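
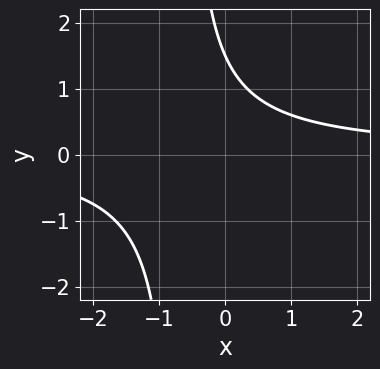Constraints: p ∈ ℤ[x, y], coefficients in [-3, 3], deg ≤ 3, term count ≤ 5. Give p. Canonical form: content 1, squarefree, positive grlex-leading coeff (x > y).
3*x*y + 2*y - 3

1. Degree: the shape is more complex than any degree-1 curve, so deg p = 2.
2. Against the integer gridlines: the curve avoids every integer x-axis point in the box.
3. Putting this together gives p.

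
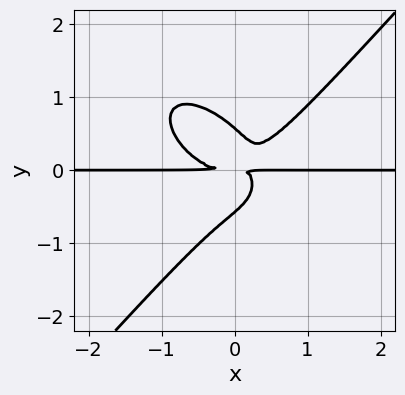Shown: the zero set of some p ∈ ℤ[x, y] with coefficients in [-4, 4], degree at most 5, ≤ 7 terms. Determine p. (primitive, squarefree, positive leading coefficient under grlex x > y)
First, the degree is 4 — a generic line meets the curve in up to 4 points.
Next, from the visible intercepts: the visible x-axis segment lies entirely on the curve.
Finally, solving for integer coefficients yields p as stated.

3*x^3*y + x^2*y^2 - 3*y^4 - 3*x*y^2 + y^2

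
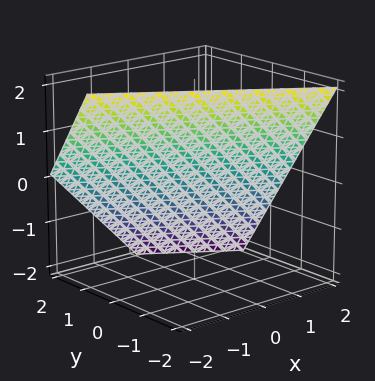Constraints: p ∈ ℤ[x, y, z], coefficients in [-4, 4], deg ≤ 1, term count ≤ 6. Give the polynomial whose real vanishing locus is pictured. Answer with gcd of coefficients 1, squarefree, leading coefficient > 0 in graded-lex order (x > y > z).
deg p = 1.
Observable constraints: it crosses the z-axis at the gridline z = 1; one x-axis crossing is at x = 1.
The integer polynomial consistent with all of this is the stated p.

2*x + 3*y + 2*z - 2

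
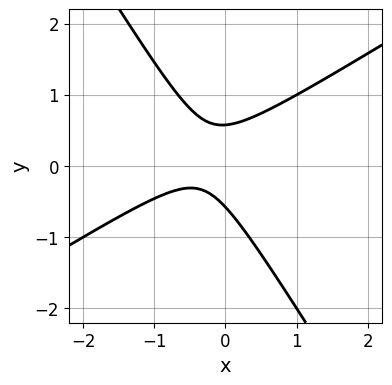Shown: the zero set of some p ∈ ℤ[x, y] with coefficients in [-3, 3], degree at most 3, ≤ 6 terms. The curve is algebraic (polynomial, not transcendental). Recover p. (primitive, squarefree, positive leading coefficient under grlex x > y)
3*x^2 - 3*x*y - 3*y^2 + 2*x + 1

First, the degree is 2 — no degree-1 curve has this shape.
Next, against the integer gridlines: the curve avoids every integer x-axis point in the box.
Finally, assembling these constraints gives the stated polynomial.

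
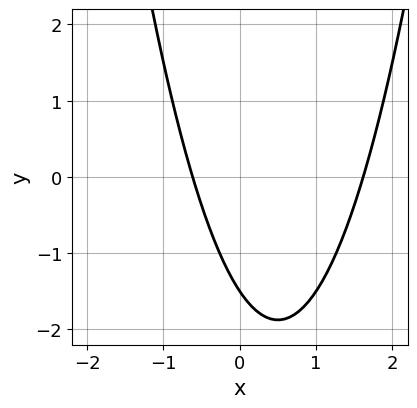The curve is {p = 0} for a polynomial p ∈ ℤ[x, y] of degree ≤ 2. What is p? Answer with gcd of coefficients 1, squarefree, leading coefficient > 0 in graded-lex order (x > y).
3*x^2 - 3*x - 2*y - 3

1. deg p = 2. A generic line meets the curve in up to 2 points.
2. The integer polynomial consistent with all of this is the stated p.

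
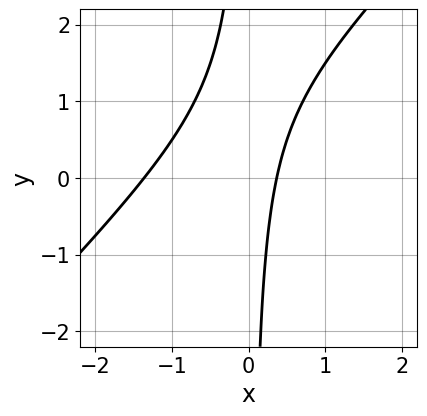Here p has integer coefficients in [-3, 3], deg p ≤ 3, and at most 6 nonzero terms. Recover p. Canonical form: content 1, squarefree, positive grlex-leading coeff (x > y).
Degree: the shape is more complex than any degree-1 curve, so deg p = 2.
Reading off the gridlines: no y-intercept at any integer in the box.
The integer polynomial consistent with all of this is the stated p.

2*x^2 - 2*x*y + 2*x - 1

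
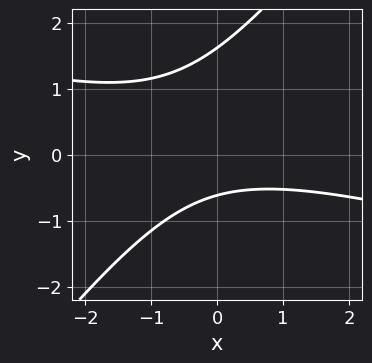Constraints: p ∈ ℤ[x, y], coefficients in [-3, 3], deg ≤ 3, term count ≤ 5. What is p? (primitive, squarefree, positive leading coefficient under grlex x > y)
First, degree: a generic line meets the curve in up to 2 points, so deg p = 2.
Next, from the visible intercepts: no x-intercept at any integer in the box.
Finally, assembling these constraints gives the stated polynomial.

x^2 + 3*x*y - 3*y^2 + 3*y + 3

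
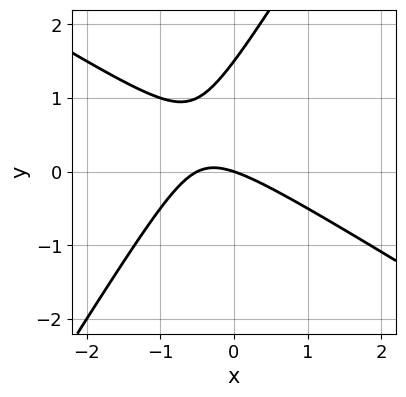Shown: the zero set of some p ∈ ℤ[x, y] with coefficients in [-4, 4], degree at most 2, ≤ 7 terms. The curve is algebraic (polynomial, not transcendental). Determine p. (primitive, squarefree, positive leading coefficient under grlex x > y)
2*x^2 + 2*x*y - 2*y^2 + x + 3*y

(a) Degree: the shape is more complex than any degree-1 curve, so deg p = 2.
(b) Observable constraints: it meets the x-axis at x = 0 (among the integer gridlines); it crosses the y-axis at the gridline y = 0.
(c) Matching integer coefficients to the picture gives p.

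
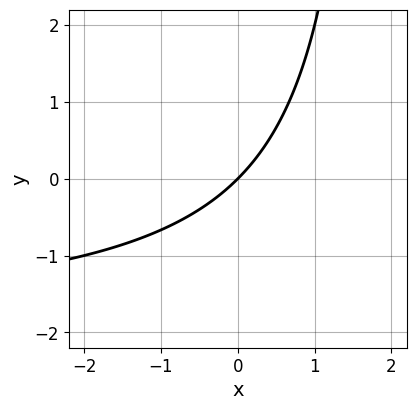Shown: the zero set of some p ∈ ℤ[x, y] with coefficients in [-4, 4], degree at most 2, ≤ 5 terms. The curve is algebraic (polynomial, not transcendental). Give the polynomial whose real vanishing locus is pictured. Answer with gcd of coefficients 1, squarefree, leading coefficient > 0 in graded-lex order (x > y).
1. deg p = 2. A generic line meets the curve in up to 2 points.
2. Observable constraints: one x-axis crossing is at x = 0; it meets the y-axis at y = 0 (among the integer gridlines).
3. These observations pin down the coefficients.

x*y + 2*x - 2*y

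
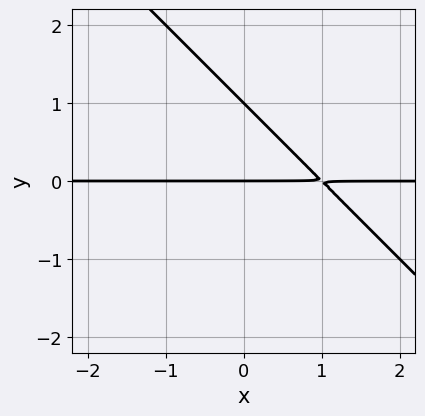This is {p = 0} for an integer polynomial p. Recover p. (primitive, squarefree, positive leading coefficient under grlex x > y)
x*y + y^2 - y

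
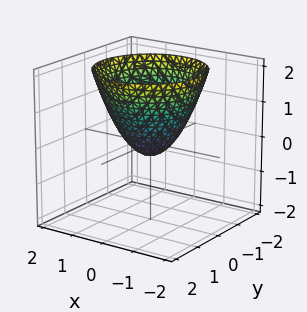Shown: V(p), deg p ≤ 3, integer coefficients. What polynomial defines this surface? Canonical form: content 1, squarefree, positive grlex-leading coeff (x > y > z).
3*x^2 + 3*y^2 - 3*z - 1

1. deg p = 2. A generic line meets the surface in up to 2 points.
2. Symmetry: the surface is invariant under rotation about z: p = q(x² + y², z).
3. From the axis intercepts and sections: a circular section at z = 1 has radius between 1 and 2.
4. These observations pin down the coefficients.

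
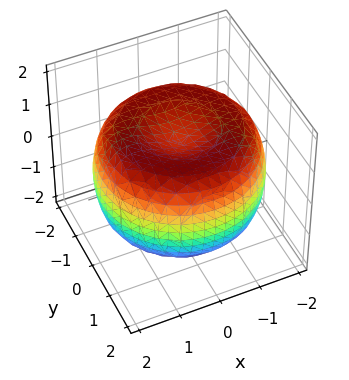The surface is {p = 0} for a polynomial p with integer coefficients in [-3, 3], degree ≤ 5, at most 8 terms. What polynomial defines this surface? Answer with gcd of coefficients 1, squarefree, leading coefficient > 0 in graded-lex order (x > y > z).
x^4 + 2*x^2*y^2 + y^4 - 3*x^2 - 3*y^2 + 3*z^2 - 3

deg p = 4. A generic line meets the surface in up to 4 points.
Symmetry: the surface is invariant under rotation about z: p = q(x² + y², z).
From the visible intercepts: a circular section at z = 0 has radius between 1 and 2; the z-axis gridline crossings are at z ∈ {-1, 1}.
Matching integer coefficients to the picture gives p.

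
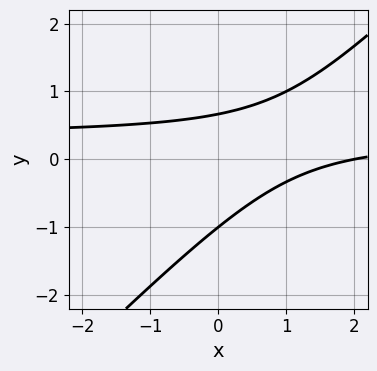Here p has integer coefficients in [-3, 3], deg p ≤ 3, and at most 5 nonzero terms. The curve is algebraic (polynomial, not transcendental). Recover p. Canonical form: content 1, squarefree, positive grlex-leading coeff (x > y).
3*x*y - 3*y^2 - x - y + 2

First, the degree is 2 — no degree-1 curve has this shape.
Then, from the axis intercepts and sections: one x-axis crossing is at x = 2; it crosses the y-axis at the gridline y = -1.
Finally, these observations pin down the coefficients.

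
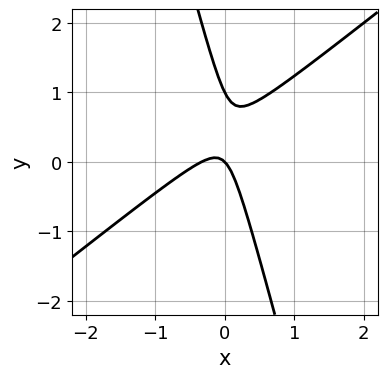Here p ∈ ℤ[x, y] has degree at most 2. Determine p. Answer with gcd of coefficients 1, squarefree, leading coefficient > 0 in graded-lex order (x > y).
3*x^2 - 3*x*y - y^2 + x + y

deg p = 2.
Reading off the gridlines: among the integer gridlines, it crosses the y-axis at y ∈ {0, 1}; it crosses the x-axis at the gridline x = 0.
The integer polynomial consistent with all of this is the stated p.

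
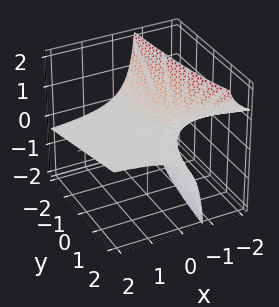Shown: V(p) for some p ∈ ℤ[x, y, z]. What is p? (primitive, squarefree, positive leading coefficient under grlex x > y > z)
x*y - 3*x*z - 3*z

The degree is 2 — no degree-1 surface has this shape.
Checking where it meets the axes: every point of the y-axis in the box is on the surface; it crosses the z-axis at the gridline z = 0.
The integer polynomial consistent with all of this is the stated p. Check: (2, 0, 0) on the x-axis lies on the surface, and p(2, 0, 0) = 0. ✓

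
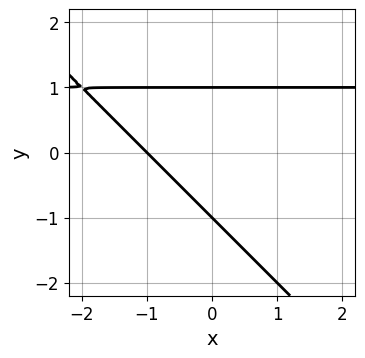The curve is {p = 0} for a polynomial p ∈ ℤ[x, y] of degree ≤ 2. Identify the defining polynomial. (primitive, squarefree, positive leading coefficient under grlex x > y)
First, degree: the shape is more complex than any degree-1 curve, so deg p = 2.
Next, against the integer gridlines: the y-axis gridline crossings are at y ∈ {-1, 1}; it crosses the x-axis at the gridline x = -1.
Finally, together with the visible shape, these determine p as stated.

x*y + y^2 - x - 1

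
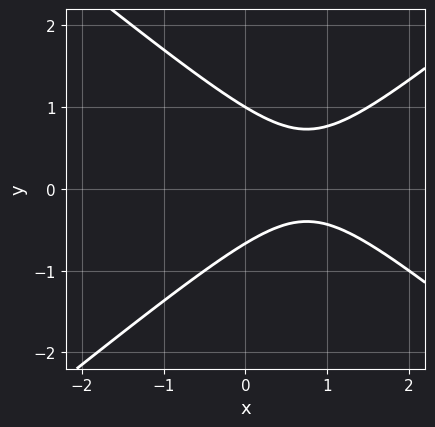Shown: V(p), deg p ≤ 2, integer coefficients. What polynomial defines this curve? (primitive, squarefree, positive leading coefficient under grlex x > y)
2*x^2 - 3*y^2 - 3*x + y + 2

(a) Degree: no degree-1 curve has this shape, so deg p = 2.
(b) Observable constraints: one y-axis crossing is at y = 1; no x-intercept at any integer in the box.
(c) Fitting integer coefficients to these (and the overall shape) gives p.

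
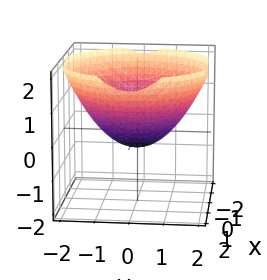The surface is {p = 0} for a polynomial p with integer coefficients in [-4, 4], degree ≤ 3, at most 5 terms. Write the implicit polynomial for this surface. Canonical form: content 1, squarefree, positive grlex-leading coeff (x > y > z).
Degree: a generic line meets the surface in up to 2 points, so deg p = 2.
By symmetry, the z-axis is an axis of rotation, so x and y enter only as x² + y².
Against the integer gridlines: the y-axis gridline crossings are at y ∈ {-1, 1}; a circular section at z = 0 has radius exactly 1.
The integer polynomial consistent with all of this is the stated p. Check: (1, 0, 0) on the x-axis lies on the surface, and p(1, 0, 0) = 0. ✓

x^2 + y^2 - 2*z - 1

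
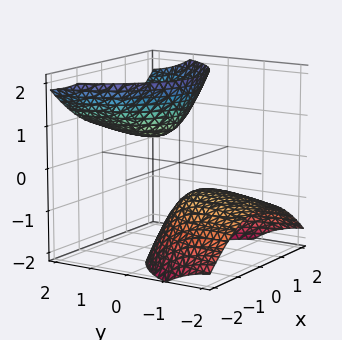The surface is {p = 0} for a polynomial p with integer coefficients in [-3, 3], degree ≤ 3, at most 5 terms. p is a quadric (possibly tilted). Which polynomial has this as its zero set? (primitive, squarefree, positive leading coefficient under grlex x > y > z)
2*x^2 + y^2 - 3*y*z - z^2 + 1

1. There are 2 components.
2. deg p = 2.
3. Checking where it meets the axes: it misses every integer gridline on the y-axis; the z-axis gridline crossings are at z ∈ {-1, 1}.
4. Matching integer coefficients to the picture gives p.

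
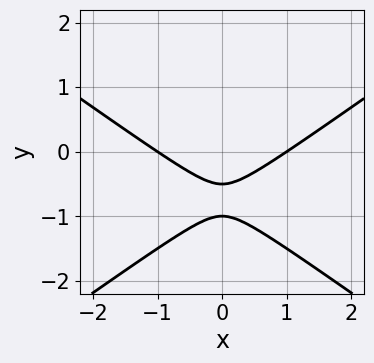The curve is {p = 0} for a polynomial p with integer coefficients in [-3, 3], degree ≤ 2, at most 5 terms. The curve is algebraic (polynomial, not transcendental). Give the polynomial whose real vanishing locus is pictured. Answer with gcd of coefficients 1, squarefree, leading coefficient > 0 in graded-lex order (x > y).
x^2 - 2*y^2 - 3*y - 1

1. deg p = 2. The shape is more complex than any degree-1 curve.
2. Symmetries: it's symmetric under x → −x, forcing even powers of x.
3. Reading off the gridlines: among the integer gridlines, it crosses the x-axis at x ∈ {-1, 1}; it meets the y-axis at y = -1 (among the integer gridlines).
4. Solving for integer coefficients yields p as stated.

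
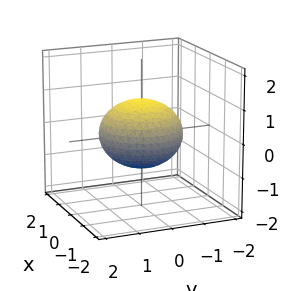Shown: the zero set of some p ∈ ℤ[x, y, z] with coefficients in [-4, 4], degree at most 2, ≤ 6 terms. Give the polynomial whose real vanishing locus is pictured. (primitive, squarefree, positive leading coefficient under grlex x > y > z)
2*x^2 + 2*y^2 + 3*z^2 - 3

1. The degree is 2 — bounded and convex; a quadric.
2. Symmetry: every cross-section ⟂ z is a circle, so x, y appear only via x² + y²; the z ↦ −z reflection is a symmetry, so z appears only in even powers.
3. Reading off the gridlines: among the integer gridlines, it crosses the z-axis at z ∈ {-1, 1}; a circular section at z = 0 has radius between 1 and 2.
4. Together with the visible shape, these determine p as stated.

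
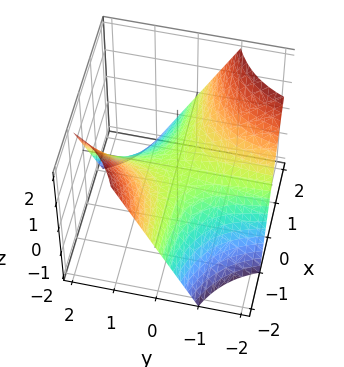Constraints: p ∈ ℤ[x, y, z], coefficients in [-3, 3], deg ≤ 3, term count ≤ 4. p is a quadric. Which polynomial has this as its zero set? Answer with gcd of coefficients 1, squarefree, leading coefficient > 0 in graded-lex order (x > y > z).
x*y + z

First, degree: a saddle surface; a quadric, so deg p = 2.
Then, from the axis intercepts and sections: every point of the y-axis in the box is on the surface; one z-axis crossing is at z = 0; every point of the x-axis in the box is on the surface.
Finally, fitting integer coefficients to these (and the overall shape) gives p.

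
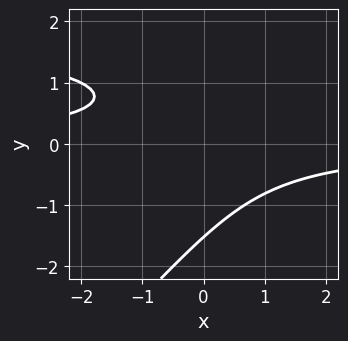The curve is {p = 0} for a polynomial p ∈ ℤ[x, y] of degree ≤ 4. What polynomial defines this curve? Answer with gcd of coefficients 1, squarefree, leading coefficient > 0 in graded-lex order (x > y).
(a) deg p = 3. A generic line meets the curve in up to 3 points.
(b) Observable constraints: it misses every integer gridline on the x-axis.
(c) The integer polynomial consistent with all of this is the stated p.

x*y^2 - y^3 - 2*x*y + y - 2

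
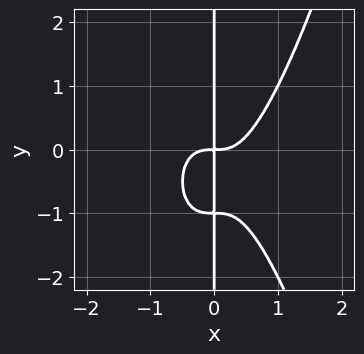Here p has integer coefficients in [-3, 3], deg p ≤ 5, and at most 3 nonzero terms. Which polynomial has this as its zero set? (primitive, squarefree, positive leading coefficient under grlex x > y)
2*x^4 - x*y^2 - x*y

(a) The degree is 4 — a generic line meets the curve in up to 4 points.
(b) Checking where it meets the axes: every point of the y-axis in the box is on the curve.
(c) Assembling these constraints gives the stated polynomial.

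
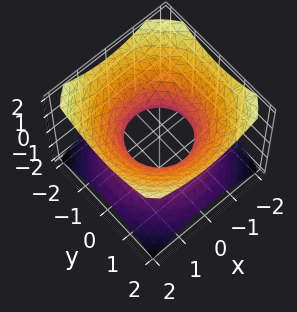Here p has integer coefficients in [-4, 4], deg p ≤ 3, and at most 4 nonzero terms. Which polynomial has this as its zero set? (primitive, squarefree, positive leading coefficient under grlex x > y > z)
2*x^2 + 2*y^2 - 3*z^2 - 2

1. deg p = 2. One connected sheet with a waist; a quadric.
2. Symmetries: mirror symmetry z ↦ −z ⇒ only even powers of z; rotational symmetry about the z-axis ⇒ p depends on x, y only through x² + y².
3. Checking where it meets the axes: a circular section at z = 1 has radius between 1 and 2; the x-axis gridline crossings are at x ∈ {-1, 1}; the surface avoids every integer z-axis point in the box.
4. The integer polynomial consistent with all of this is the stated p. Check: (0, -1, 0) on the y-axis lies on the surface, and p(0, -1, 0) = 0. ✓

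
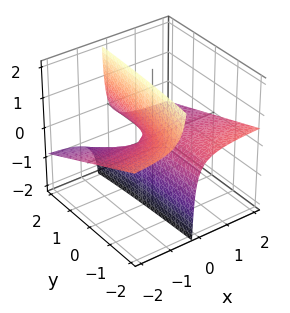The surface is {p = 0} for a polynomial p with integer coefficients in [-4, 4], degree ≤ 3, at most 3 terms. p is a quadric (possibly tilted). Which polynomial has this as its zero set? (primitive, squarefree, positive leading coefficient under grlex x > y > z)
Degree: a generic line meets the surface in up to 2 points, so deg p = 2.
From the visible intercepts: every point of the y-axis in the box is on the surface; it crosses the z-axis at the gridline z = 0; every point of the x-axis in the box is on the surface.
Matching integer coefficients to the picture gives p.

x*y + 3*x*z + z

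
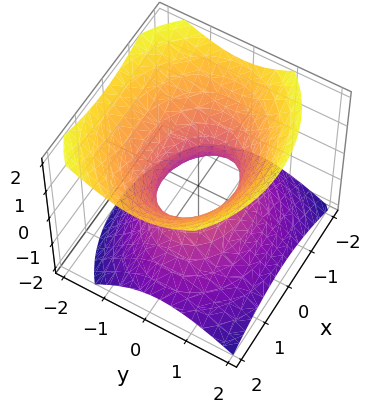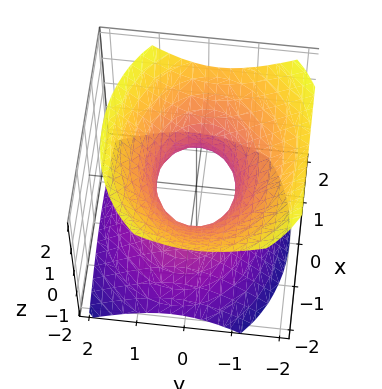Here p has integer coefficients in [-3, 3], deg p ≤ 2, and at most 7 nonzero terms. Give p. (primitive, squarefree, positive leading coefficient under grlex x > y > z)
2*x^2 + 3*y^2 + y*z - 3*z^2 - 2

Degree: the shape is more complex than any degree-1 surface, so deg p = 2.
Checking where it meets the axes: the x-axis gridline crossings are at x ∈ {-1, 1}; the surface avoids every integer z-axis point in the box.
Matching integer coefficients to the picture gives p.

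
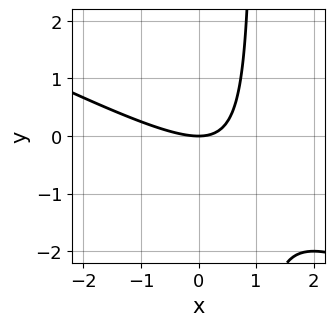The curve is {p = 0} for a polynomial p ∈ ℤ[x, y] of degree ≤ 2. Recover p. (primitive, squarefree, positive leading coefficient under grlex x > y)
x^2 + 2*x*y - 2*y

(a) The degree is 2 — a generic line meets the curve in up to 2 points.
(b) Against the integer gridlines: it crosses the x-axis at the gridline x = 0; one y-axis crossing is at y = 0.
(c) Solving for integer coefficients yields p as stated.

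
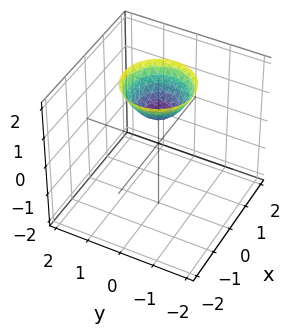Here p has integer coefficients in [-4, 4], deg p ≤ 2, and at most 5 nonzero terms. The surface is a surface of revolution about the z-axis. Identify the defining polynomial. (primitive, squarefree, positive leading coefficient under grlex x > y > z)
x^2 + y^2 - z + 1

First, the degree is 2 — no degree-1 surface has this shape.
Next, symmetry: the z-axis is an axis of rotation, so x and y enter only as x² + y².
Next, from the visible intercepts: it misses every integer gridline on the y-axis; one z-axis crossing is at z = 1; a circular section at z = 2 has radius exactly 1; it misses every integer gridline on the x-axis.
Finally, assembling these constraints gives the stated polynomial.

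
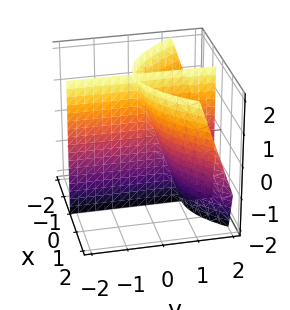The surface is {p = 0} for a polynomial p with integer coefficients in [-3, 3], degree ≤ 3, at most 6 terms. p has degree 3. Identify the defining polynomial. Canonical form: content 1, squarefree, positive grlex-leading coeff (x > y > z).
(a) I count 2 distinct pieces. They look like related sheets of one shape, so recover p as a whole.
(b) deg p = 3. A generic line meets the surface in up to 3 points.
(c) Reading off the gridlines: every point of the z-axis in the box is on the surface; every point of the y-axis in the box is on the surface; one x-axis crossing is at x = 0.
(d) These observations pin down the coefficients.

x^3 - 3*x*y - x*z + x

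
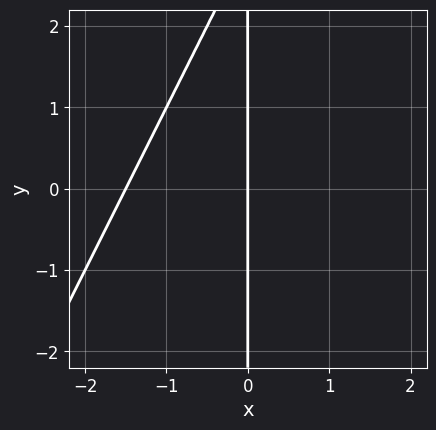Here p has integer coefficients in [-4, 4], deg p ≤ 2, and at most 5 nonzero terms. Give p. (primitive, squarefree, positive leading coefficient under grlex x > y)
2*x^2 - x*y + 3*x

First, the degree is 2 — a generic line meets the curve in up to 2 points.
Then, from the visible intercepts: the visible y-axis segment lies entirely on the curve; it crosses the x-axis at the gridline x = 0.
Finally, matching integer coefficients to the picture gives p.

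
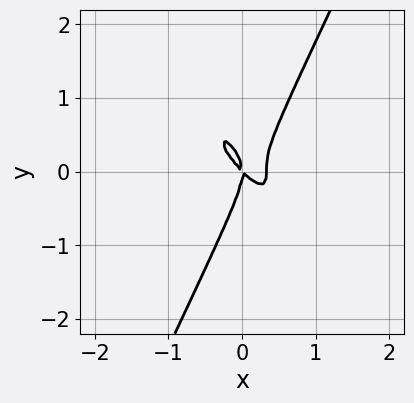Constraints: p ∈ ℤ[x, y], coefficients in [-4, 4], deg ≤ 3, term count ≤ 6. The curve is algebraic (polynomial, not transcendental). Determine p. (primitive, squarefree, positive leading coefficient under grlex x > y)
1. Degree: the shape is more complex than any degree-2 curve, so deg p = 3.
2. Reading off the gridlines: it meets the x-axis at x = 0 (among the integer gridlines); one y-axis crossing is at y = 0.
3. Matching integer coefficients to the picture gives p.

3*x^3 + 3*x^2*y - y^3 - x^2 - x*y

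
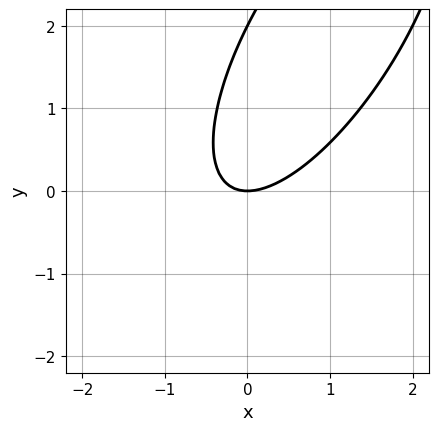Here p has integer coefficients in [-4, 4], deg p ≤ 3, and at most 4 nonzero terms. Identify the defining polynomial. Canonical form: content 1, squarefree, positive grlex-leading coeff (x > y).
The degree is 2 — a generic line meets the curve in up to 2 points.
Checking where it meets the axes: the y-axis gridline crossings are at y ∈ {0, 2}; it crosses the x-axis at the gridline x = 0.
Solving for integer coefficients yields p as stated.

2*x^2 - 2*x*y + y^2 - 2*y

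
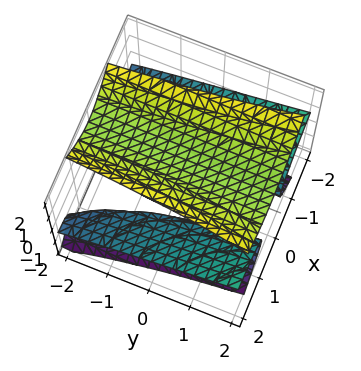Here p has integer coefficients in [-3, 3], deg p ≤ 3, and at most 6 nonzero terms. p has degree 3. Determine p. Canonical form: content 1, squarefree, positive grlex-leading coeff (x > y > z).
x^2*y - 3*x^2*z + 2*z^3 - 2*z - 2

(a) There are 3 components. Treating them together as one polynomial.
(b) deg p = 3. A generic line meets the surface in up to 3 points.
(c) Against the integer gridlines: the surface avoids every integer y-axis point in the box; it misses every integer gridline on the x-axis.
(d) Together with the visible shape, these determine p as stated.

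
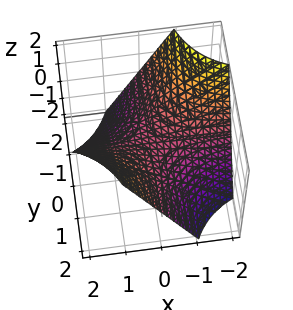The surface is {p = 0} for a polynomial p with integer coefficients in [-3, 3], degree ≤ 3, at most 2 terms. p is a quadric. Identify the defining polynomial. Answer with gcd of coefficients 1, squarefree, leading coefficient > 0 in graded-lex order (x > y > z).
Degree: a hyperbolic paraboloid; a quadric, so deg p = 2.
Reading off the gridlines: the visible y-axis segment lies entirely on the surface; every point of the x-axis in the box is on the surface.
Matching integer coefficients to the picture gives p.

x*y - z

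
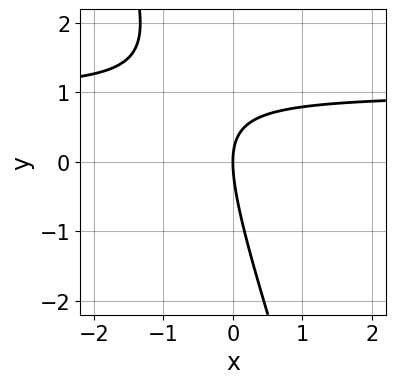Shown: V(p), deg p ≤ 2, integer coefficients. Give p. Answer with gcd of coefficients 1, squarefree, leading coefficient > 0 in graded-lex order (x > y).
1. deg p = 2. A generic line meets the curve in up to 2 points.
2. Against the integer gridlines: it crosses the x-axis at the gridline x = 0; it crosses the y-axis at the gridline y = 0.
3. Solving for integer coefficients yields p as stated.

3*x*y + y^2 - 3*x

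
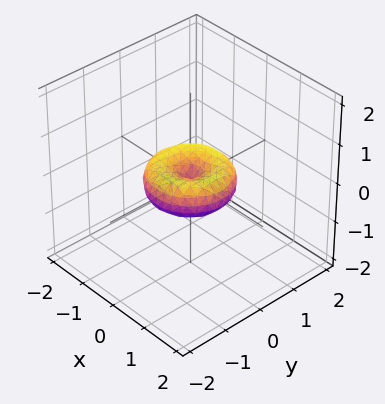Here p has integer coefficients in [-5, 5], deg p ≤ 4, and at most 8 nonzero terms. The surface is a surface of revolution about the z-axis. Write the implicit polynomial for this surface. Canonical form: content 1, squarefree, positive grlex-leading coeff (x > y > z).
1. The degree is 4 — the shape is more complex than any degree-3 surface.
2. Symmetries: the surface is invariant under rotation about z: p = q(x² + y², z).
3. Checking where it meets the axes: a circular section at z = 0 has radius exactly 1; the x-axis gridline crossings are at x ∈ {-1, 0, 1}; the y-axis gridline crossings are at y ∈ {-1, 0, 1}.
4. These observations pin down the coefficients.

2*x^4 + 4*x^2*y^2 + 2*y^4 - 2*x^2 - 2*y^2 + 3*z^2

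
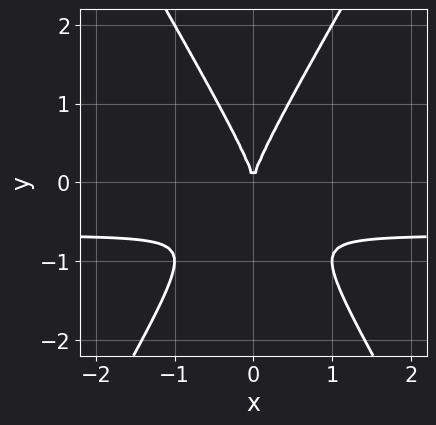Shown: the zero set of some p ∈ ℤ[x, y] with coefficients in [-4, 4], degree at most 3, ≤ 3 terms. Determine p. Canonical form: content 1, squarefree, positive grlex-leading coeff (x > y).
(a) The degree is 3 — the shape is more complex than any degree-2 curve.
(b) Symmetries: mirror symmetry x ↦ −x ⇒ only even powers of x.
(c) Against the integer gridlines: it crosses the x-axis at the gridline x = 0; it meets the y-axis at y = 0 (among the integer gridlines).
(d) These observations pin down the coefficients.

3*x^2*y - y^3 + 2*x^2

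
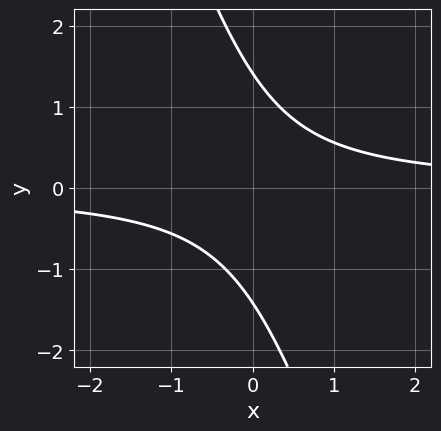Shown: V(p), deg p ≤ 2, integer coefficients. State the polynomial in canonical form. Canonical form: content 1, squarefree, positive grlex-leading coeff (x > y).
(a) The degree is 2 — the shape is more complex than any degree-1 curve.
(b) Checking where it meets the axes: no x-intercept at any integer in the box.
(c) Fitting integer coefficients to these (and the overall shape) gives p.

3*x*y + y^2 - 2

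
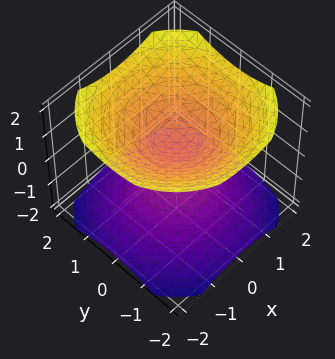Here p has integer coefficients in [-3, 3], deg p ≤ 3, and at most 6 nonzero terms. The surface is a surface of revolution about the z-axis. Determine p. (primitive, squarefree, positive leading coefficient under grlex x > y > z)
First, the picture has 2 separate pieces. Treating them together as one polynomial.
Next, deg p = 2. A generic line meets the surface in up to 2 points.
Next, symmetry: the z-axis is an axis of rotation, so x and y enter only as x² + y².
Next, observable constraints: it misses every integer gridline on the y-axis; a circular section at z = 1 has radius exactly 1; the surface avoids every integer x-axis point in the box.
Finally, the integer polynomial consistent with all of this is the stated p.

2*x^2 + 2*y^2 - 3*z^2 + 1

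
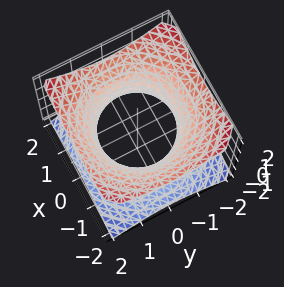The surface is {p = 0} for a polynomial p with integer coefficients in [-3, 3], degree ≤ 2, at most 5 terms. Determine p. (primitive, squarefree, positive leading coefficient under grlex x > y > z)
2*x^2 + 2*y^2 - 3*z^2 - 3

deg p = 2. No degree-1 surface has this shape.
By symmetry, the surface is invariant under rotation about z: p = q(x² + y², z).
From the visible intercepts: it misses every integer gridline on the z-axis; a circular section at z = 1 has radius between 1 and 2.
Matching integer coefficients to the picture gives p.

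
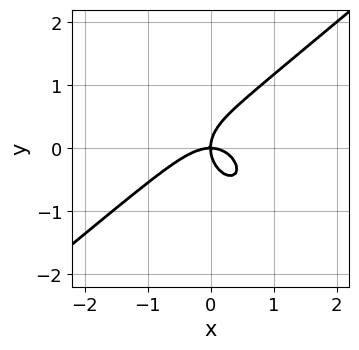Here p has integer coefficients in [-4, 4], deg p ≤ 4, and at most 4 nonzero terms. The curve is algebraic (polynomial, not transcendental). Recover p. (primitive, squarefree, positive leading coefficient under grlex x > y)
(a) deg p = 3.
(b) Observable constraints: it crosses the y-axis at the gridline y = 0; it meets the x-axis at x = 0 (among the integer gridlines).
(c) Matching integer coefficients to the picture gives p.

2*x^3 - x^2*y - 2*y^3 + 2*x*y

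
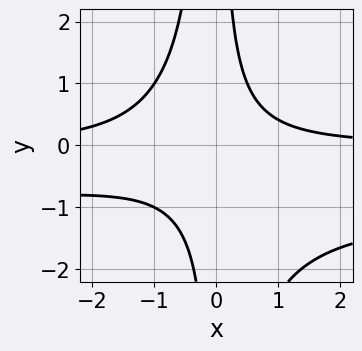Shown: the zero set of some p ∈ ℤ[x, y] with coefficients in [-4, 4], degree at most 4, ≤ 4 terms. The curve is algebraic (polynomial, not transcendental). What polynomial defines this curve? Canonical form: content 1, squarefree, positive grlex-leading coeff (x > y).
x^2*y^2 + x^2*y + x*y - 1

(a) Degree: a generic line meets the curve in up to 4 points, so deg p = 4.
(b) From the visible intercepts: the curve avoids every integer y-axis point in the box; the curve avoids every integer x-axis point in the box.
(c) These observations pin down the coefficients.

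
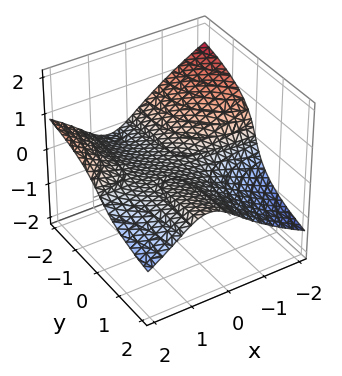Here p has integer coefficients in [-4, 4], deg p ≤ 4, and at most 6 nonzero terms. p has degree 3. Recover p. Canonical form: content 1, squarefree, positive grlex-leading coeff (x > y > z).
x^2*y - y*z^2 + 2*z^3 - x*y + 3*z

1. deg p = 3. The shape is more complex than any degree-2 surface.
2. From the visible intercepts: it crosses the z-axis at the gridline z = 0; the visible x-axis segment lies entirely on the surface; the visible y-axis segment lies entirely on the surface.
3. Putting this together gives p.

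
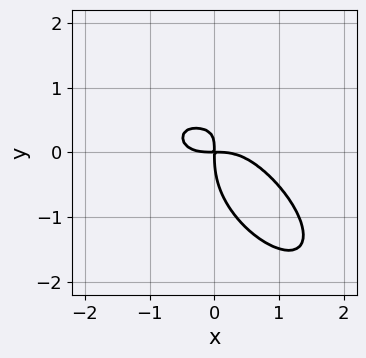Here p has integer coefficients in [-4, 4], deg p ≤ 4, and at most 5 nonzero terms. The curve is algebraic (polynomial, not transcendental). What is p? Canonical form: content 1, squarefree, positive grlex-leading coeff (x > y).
Degree: the shape is more complex than any degree-3 curve, so deg p = 4.
Putting this together gives p.

x^4 + y^4 - 2*x*y^2 + x*y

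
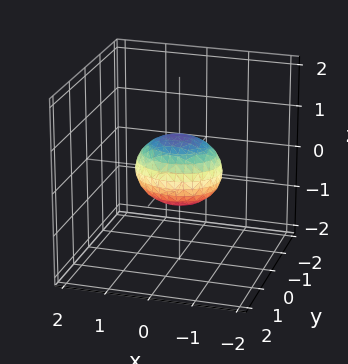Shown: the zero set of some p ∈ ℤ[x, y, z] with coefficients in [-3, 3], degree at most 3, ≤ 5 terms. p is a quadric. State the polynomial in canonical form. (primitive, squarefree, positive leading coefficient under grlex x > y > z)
2*x^2 + 3*y^2 + 3*z^2 - 2

1. The degree is 2 — a closed, bounded, convex surface; a quadric.
2. Symmetries: mirror symmetry y ↦ −y ⇒ only even powers of y; the x ↦ −x reflection is a symmetry, so x appears only in even powers; it's symmetric under z → −z, forcing even powers of z.
3. From the visible intercepts: among the integer gridlines, it crosses the x-axis at x ∈ {-1, 1}.
4. Together with the visible shape, these determine p as stated.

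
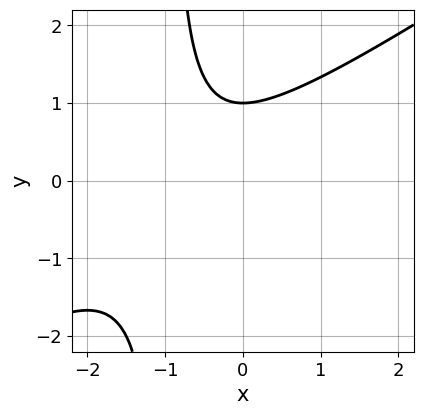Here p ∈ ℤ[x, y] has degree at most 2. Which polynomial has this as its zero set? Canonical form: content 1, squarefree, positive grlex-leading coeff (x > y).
The degree is 2 — no degree-1 curve has this shape.
From the axis intercepts and sections: one y-axis crossing is at y = 1; no x-intercept at any integer in the box.
Matching integer coefficients to the picture gives p.

2*x^2 - 3*x*y + 3*x - 3*y + 3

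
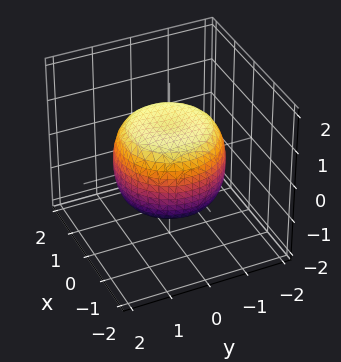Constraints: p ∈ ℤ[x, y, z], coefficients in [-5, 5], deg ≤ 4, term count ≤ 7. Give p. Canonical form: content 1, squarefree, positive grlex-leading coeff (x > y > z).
(a) Degree: a generic line meets the surface in up to 4 points, so deg p = 4.
(b) Symmetry: the surface is invariant under rotation about z: p = q(x² + y², z).
(c) Against the integer gridlines: a circular section at z = 1 has radius exactly 1; the z-axis gridline crossings are at z ∈ {-1, 1}.
(d) Fitting integer coefficients to these (and the overall shape) gives p.

2*x^4 + 4*x^2*y^2 + 2*y^4 - 2*x^2 - 2*y^2 + 3*z^2 - 3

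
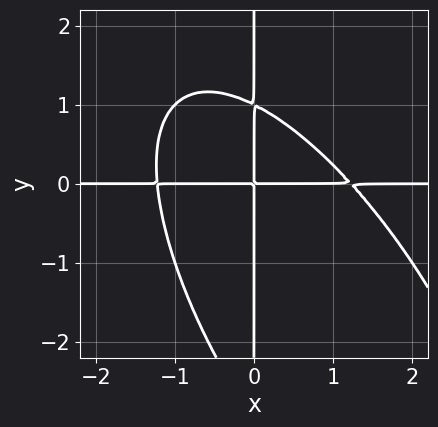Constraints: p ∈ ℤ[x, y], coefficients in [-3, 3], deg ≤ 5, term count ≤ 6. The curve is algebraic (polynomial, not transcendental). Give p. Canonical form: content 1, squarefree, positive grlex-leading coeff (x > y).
First, degree: a generic line meets the curve in up to 4 points, so deg p = 4.
Next, observable constraints: the visible x-axis segment lies entirely on the curve; every point of the y-axis in the box is on the curve.
Finally, assembling these constraints gives the stated polynomial.

2*x^3*y + 2*x^2*y^2 + x*y^3 + 2*x*y^2 - 3*x*y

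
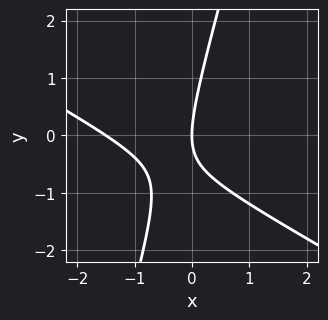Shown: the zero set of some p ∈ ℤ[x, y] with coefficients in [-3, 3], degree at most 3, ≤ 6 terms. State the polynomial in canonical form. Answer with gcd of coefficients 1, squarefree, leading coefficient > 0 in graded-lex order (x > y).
2*x^2 + 3*x*y - y^2 + 3*x

(a) Degree: no degree-1 curve has this shape, so deg p = 2.
(b) Reading off the gridlines: it meets the x-axis at x = 0 (among the integer gridlines); it meets the y-axis at y = 0 (among the integer gridlines).
(c) Putting this together gives p.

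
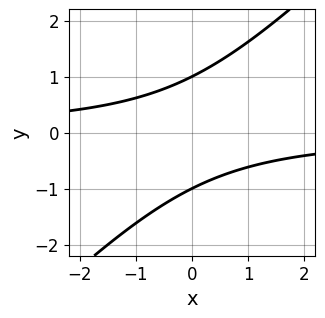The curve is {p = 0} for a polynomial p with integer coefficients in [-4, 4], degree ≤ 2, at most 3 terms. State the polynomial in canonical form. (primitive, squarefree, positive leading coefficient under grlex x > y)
x*y - y^2 + 1

First, deg p = 2. No degree-1 curve has this shape.
Next, against the integer gridlines: it misses every integer gridline on the x-axis; the y-axis gridline crossings are at y ∈ {-1, 1}.
Finally, the integer polynomial consistent with all of this is the stated p.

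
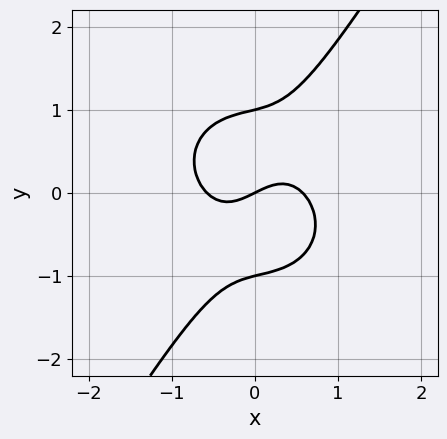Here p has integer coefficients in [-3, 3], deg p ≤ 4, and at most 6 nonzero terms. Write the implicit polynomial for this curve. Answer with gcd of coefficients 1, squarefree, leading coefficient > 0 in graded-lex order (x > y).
3*x^3 + 2*x*y^2 - 2*y^3 - x + 2*y

deg p = 3.
Against the integer gridlines: one x-axis crossing is at x = 0; the y-axis gridline crossings are at y ∈ {-1, 0, 1}.
Matching integer coefficients to the picture gives p.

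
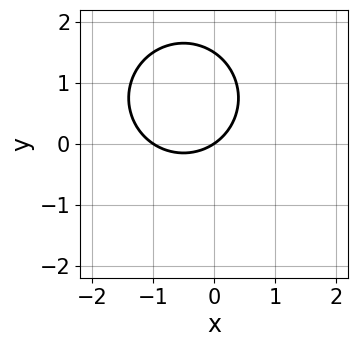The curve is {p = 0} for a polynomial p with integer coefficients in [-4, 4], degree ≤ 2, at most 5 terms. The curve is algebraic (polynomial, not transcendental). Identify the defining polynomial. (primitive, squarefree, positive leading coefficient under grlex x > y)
2*x^2 + 2*y^2 + 2*x - 3*y

1. Degree: a generic line meets the curve in up to 2 points, so deg p = 2.
2. Reading off the gridlines: the x-axis gridline crossings are at x ∈ {-1, 0}; it meets the y-axis at y = 0 (among the integer gridlines).
3. These observations pin down the coefficients.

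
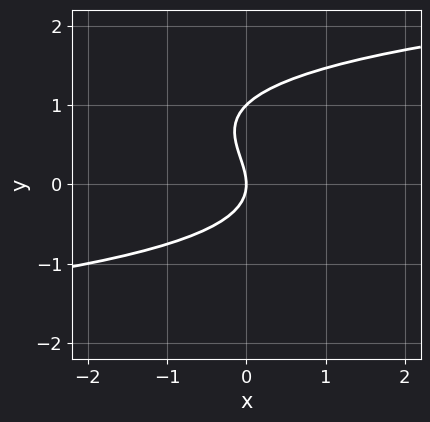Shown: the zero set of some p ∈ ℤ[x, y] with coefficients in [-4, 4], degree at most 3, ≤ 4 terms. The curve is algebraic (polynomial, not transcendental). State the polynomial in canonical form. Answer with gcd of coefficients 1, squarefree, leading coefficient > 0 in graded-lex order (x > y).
1. deg p = 3. No degree-2 curve has this shape.
2. From the axis intercepts and sections: it crosses the x-axis at the gridline x = 0; the y-axis gridline crossings are at y ∈ {0, 1}.
3. Assembling these constraints gives the stated polynomial.

y^3 - y^2 - x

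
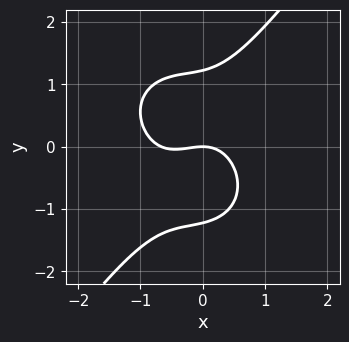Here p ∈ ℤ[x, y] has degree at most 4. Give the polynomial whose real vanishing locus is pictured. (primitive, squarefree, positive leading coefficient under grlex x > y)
(a) Degree: the shape is more complex than any degree-2 curve, so deg p = 3.
(b) From the visible intercepts: it meets the x-axis at x = 0 (among the integer gridlines); one y-axis crossing is at y = 0.
(c) Fitting integer coefficients to these (and the overall shape) gives p.

3*x^3 + x*y^2 - 2*y^3 + 2*x^2 + 3*y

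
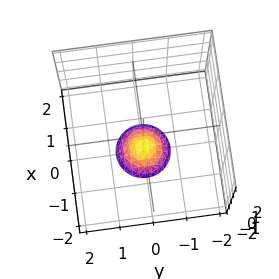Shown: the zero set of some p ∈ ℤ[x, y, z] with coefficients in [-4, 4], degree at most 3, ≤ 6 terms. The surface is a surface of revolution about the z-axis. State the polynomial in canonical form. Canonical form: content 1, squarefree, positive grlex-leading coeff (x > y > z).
2*x^2 + 2*y^2 + 2*z + 3

(a) Degree: a generic line meets the surface in up to 2 points, so deg p = 2.
(b) Symmetry: every cross-section ⟂ z is a circle, so x, y appear only via x² + y².
(c) Against the integer gridlines: no y-intercept at any integer in the box; a circular section at z = -2 has radius between 0 and 1.
(d) Together with the visible shape, these determine p as stated.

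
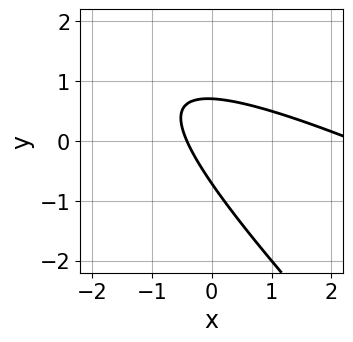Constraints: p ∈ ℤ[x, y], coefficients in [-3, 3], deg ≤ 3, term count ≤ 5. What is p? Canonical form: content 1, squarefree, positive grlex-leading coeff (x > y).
x^2 + 3*x*y + 2*y^2 - 2*x - 1

The degree is 2 — no degree-1 curve has this shape.
Matching integer coefficients to the picture gives p.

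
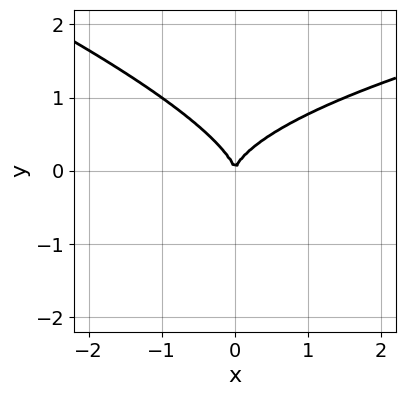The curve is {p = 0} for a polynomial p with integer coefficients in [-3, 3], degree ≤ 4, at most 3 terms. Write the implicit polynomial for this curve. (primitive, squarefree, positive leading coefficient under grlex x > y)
1. Degree: a generic line meets the curve in up to 3 points, so deg p = 3.
2. From the axis intercepts and sections: it meets the x-axis at x = 0 (among the integer gridlines); it meets the y-axis at y = 0 (among the integer gridlines).
3. Solving for integer coefficients yields p as stated.

x*y^2 + 3*y^3 - 2*x^2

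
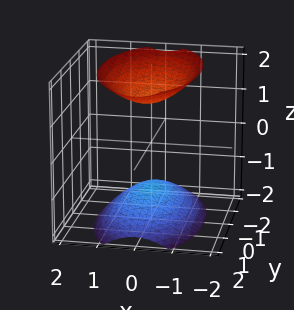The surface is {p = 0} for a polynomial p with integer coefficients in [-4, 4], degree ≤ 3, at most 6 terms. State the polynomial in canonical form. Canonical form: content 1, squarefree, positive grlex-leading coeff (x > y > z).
3*x^2 + y^2 - 2*z^2 + 3

(a) The picture has 2 separate pieces. Treating them together as one polynomial.
(b) Degree: two sheets facing apart; a quadric, so deg p = 2.
(c) Symmetries: it's symmetric under y → −y, forcing even powers of y; it's symmetric under z → −z, forcing even powers of z; the x ↦ −x reflection is a symmetry, so x appears only in even powers.
(d) Reading off the gridlines: the surface avoids every integer y-axis point in the box; the surface avoids every integer x-axis point in the box.
(e) These observations pin down the coefficients.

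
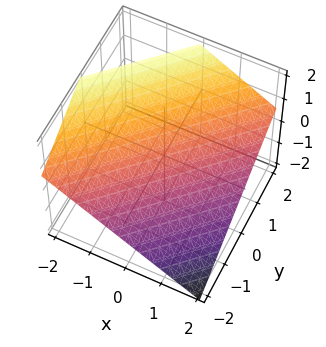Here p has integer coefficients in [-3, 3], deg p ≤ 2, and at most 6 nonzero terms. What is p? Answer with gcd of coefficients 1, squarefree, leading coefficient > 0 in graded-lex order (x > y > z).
2*x - 2*y + 3*z - 2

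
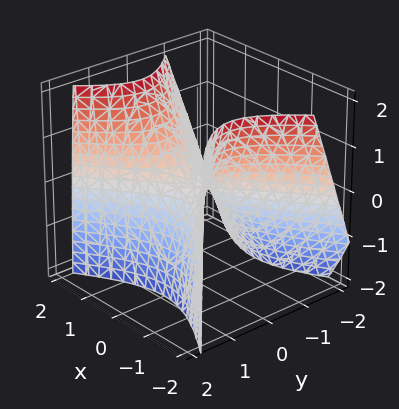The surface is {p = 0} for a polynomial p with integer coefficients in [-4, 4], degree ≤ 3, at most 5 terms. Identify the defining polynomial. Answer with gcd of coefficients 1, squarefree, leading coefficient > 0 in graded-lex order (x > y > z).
2*x^2 - 3*y^2 + y*z - 2*z

First, deg p = 2. The shape is more complex than any degree-1 surface.
Then, observable constraints: one z-axis crossing is at z = 0; it meets the y-axis at y = 0 (among the integer gridlines); it meets the x-axis at x = 0 (among the integer gridlines).
Finally, solving for integer coefficients yields p as stated.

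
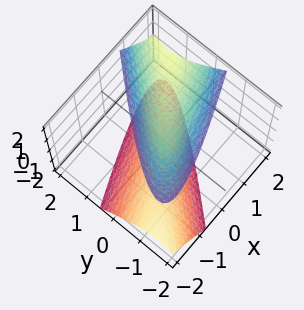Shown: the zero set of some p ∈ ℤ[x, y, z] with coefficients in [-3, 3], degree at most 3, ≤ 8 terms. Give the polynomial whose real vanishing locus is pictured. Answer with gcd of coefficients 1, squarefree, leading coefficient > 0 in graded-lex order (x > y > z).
x^2 - 3*x*y - x*z + 2*y^2 - z^2 + 1

(a) I count 2 distinct pieces.
(b) The degree is 2 — no degree-1 surface has this shape.
(c) Observable constraints: it misses every integer gridline on the y-axis; the z-axis gridline crossings are at z ∈ {-1, 1}.
(d) Together with the visible shape, these determine p as stated.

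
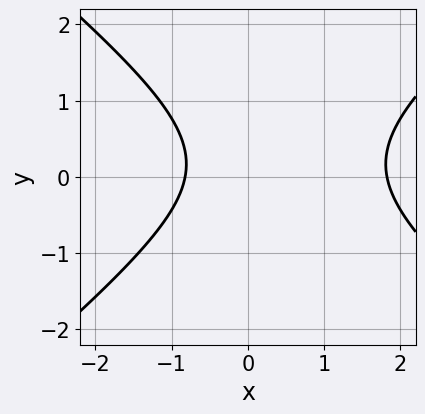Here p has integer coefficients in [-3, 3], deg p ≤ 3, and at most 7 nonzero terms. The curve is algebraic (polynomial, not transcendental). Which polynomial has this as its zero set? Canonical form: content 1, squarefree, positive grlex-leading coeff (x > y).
The degree is 2 — the shape is more complex than any degree-1 curve.
Reading off the gridlines: it misses every integer gridline on the y-axis.
Together with the visible shape, these determine p as stated.

2*x^2 - 3*y^2 - 2*x + y - 3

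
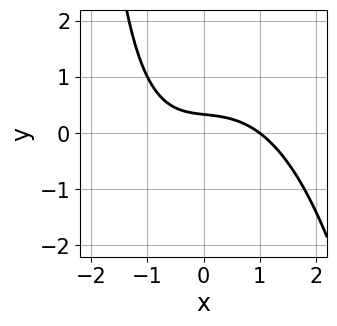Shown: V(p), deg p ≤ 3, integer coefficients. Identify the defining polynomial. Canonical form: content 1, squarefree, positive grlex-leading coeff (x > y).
1. The degree is 3 — no degree-2 curve has this shape.
2. From the visible intercepts: it crosses the x-axis at the gridline x = 1.
3. Matching integer coefficients to the picture gives p.

x^3 + x*y + 3*y - 1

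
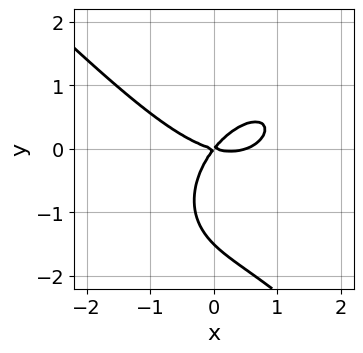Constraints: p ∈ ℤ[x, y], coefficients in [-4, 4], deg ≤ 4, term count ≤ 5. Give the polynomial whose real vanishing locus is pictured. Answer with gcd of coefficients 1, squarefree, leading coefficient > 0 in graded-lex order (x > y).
1. The degree is 3 — no degree-2 curve has this shape.
2. From the visible intercepts: it meets the y-axis at y = 0 (among the integer gridlines); it crosses the x-axis at the gridline x = 0.
3. Solving for integer coefficients yields p as stated.

2*x^3 + 2*y^3 - x^2 - 3*x*y + 3*y^2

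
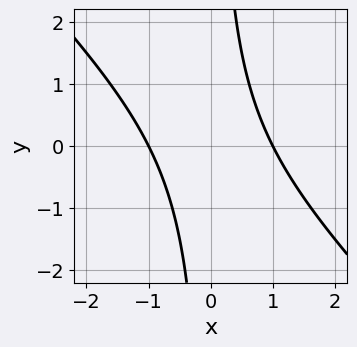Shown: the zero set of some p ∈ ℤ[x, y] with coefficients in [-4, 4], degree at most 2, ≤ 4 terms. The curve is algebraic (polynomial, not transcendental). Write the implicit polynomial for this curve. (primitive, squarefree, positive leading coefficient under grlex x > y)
(a) The degree is 2 — no degree-1 curve has this shape.
(b) Reading off the gridlines: the x-axis gridline crossings are at x ∈ {-1, 1}; it misses every integer gridline on the y-axis.
(c) Matching integer coefficients to the picture gives p.

x^2 + x*y - 1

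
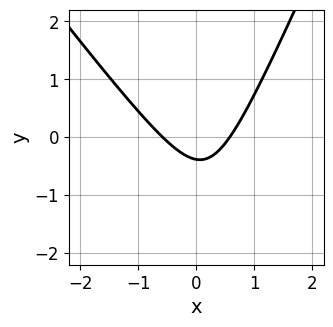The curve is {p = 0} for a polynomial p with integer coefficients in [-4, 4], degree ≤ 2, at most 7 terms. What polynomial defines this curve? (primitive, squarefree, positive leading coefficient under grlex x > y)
Degree: a generic line meets the curve in up to 2 points, so deg p = 2.
Matching integer coefficients to the picture gives p.

3*x^2 + x*y - y^2 - 3*y - 1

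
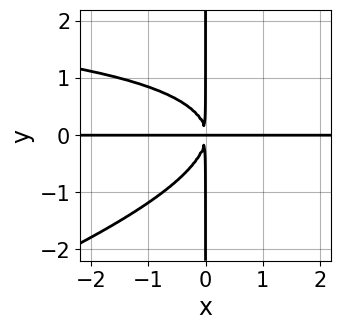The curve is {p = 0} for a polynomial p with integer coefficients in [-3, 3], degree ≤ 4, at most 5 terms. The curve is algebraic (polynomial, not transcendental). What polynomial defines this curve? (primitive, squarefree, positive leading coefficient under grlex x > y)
First, the degree is 4 — a generic line meets the curve in up to 4 points.
Then, against the integer gridlines: the visible y-axis segment lies entirely on the curve; every point of the x-axis in the box is on the curve.
Finally, putting this together gives p.

x^2*y^2 - 3*x*y^3 - 3*x^2*y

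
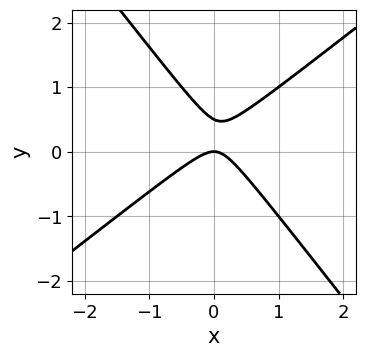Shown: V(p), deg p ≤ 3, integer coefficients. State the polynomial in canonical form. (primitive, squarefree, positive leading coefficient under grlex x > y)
Degree: a generic line meets the curve in up to 2 points, so deg p = 2.
Observable constraints: one x-axis crossing is at x = 0; it meets the y-axis at y = 0 (among the integer gridlines).
Assembling these constraints gives the stated polynomial.

2*x^2 - x*y - 2*y^2 + y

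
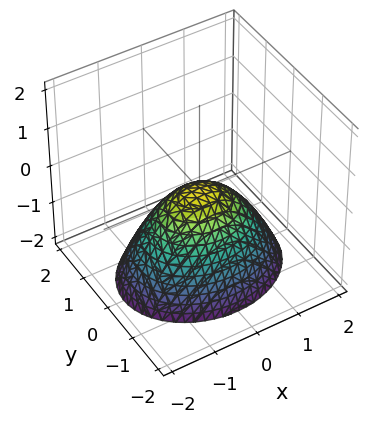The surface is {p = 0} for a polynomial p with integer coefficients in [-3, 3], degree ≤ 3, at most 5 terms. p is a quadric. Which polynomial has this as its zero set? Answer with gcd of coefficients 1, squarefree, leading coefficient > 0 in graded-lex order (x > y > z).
2*x^2 + 3*y^2 + 3*z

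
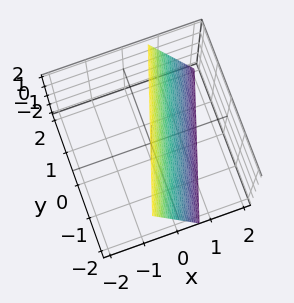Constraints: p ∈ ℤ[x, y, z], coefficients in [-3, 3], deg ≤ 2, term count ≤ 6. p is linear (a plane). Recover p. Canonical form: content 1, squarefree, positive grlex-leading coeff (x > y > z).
3*x - y + z - 2

1. Degree: every cross-section is a straight line — this is a plane, so deg p = 1.
2. Checking where it meets the axes: one y-axis crossing is at y = -2; one z-axis crossing is at z = 2.
3. Matching integer coefficients to the picture gives p.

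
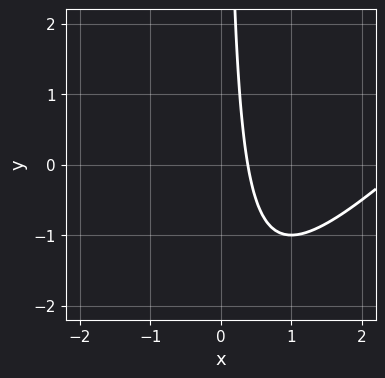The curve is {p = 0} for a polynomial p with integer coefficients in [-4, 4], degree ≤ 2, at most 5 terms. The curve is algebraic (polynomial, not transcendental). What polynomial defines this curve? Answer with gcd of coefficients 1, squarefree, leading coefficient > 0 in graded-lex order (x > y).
First, the degree is 2 — a generic line meets the curve in up to 2 points.
Next, from the visible intercepts: the curve avoids every integer y-axis point in the box.
Finally, together with the visible shape, these determine p as stated.

x^2 - x*y - 3*x + 1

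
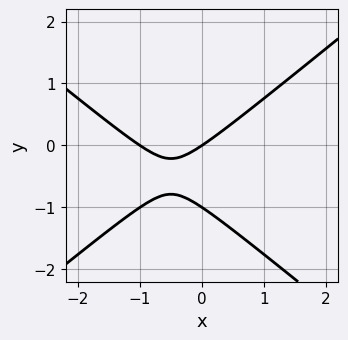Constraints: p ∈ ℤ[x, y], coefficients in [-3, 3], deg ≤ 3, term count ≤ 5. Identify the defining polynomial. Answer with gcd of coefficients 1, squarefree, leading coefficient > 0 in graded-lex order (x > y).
(a) deg p = 2. The shape is more complex than any degree-1 curve.
(b) From the visible intercepts: among the integer gridlines, it crosses the y-axis at y ∈ {-1, 0}; the x-axis gridline crossings are at x ∈ {-1, 0}.
(c) Fitting integer coefficients to these (and the overall shape) gives p.

2*x^2 - 3*y^2 + 2*x - 3*y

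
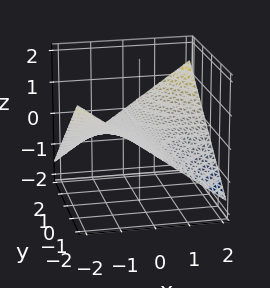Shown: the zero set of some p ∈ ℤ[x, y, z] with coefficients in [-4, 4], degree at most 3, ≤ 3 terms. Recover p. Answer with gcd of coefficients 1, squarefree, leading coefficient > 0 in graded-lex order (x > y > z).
1. Degree: a hyperbolic paraboloid; a quadric, so deg p = 2.
2. From the axis intercepts and sections: it meets the z-axis at z = 0 (among the integer gridlines); every point of the y-axis in the box is on the surface; every point of the x-axis in the box is on the surface.
3. Matching integer coefficients to the picture gives p.

x*y - 3*z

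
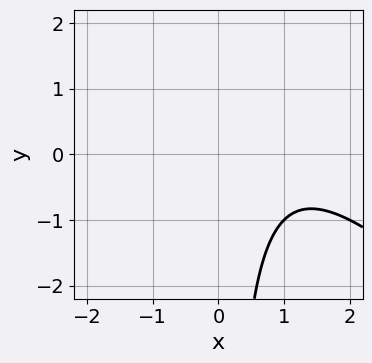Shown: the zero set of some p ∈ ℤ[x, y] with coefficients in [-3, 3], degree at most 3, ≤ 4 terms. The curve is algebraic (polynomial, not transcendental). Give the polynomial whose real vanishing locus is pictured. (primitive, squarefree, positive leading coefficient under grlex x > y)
(a) deg p = 2.
(b) Reading off the gridlines: the curve avoids every integer y-axis point in the box; it misses every integer gridline on the x-axis.
(c) The integer polynomial consistent with all of this is the stated p.

x^2 + x*y - 2*x + 2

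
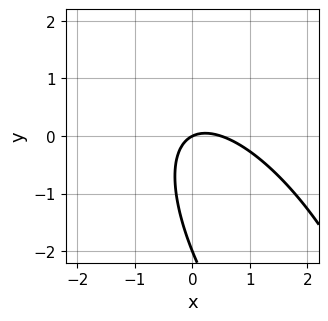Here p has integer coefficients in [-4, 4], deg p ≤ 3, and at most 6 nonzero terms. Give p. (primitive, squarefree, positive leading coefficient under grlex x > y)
2*x^2 + 2*x*y + y^2 - x + 2*y

1. Degree: no degree-1 curve has this shape, so deg p = 2.
2. Observable constraints: among the integer gridlines, it crosses the y-axis at y ∈ {-2, 0}; one x-axis crossing is at x = 0.
3. Assembling these constraints gives the stated polynomial.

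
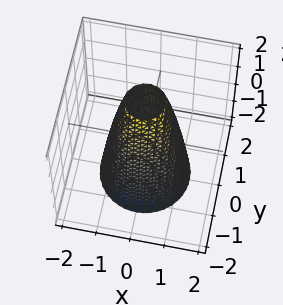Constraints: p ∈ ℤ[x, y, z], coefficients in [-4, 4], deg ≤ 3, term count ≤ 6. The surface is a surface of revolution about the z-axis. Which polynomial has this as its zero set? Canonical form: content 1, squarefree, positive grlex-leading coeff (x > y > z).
deg p = 2.
By symmetry, the surface is invariant under rotation about z: p = q(x² + y², z).
From the visible intercepts: the x-axis gridline crossings are at x ∈ {-1, 1}; a circular section at z = 1 has radius between 0 and 1; the y-axis gridline crossings are at y ∈ {-1, 1}; no z-intercept at any integer in the box.
Solving for integer coefficients yields p as stated.

3*x^2 + 3*y^2 + z - 3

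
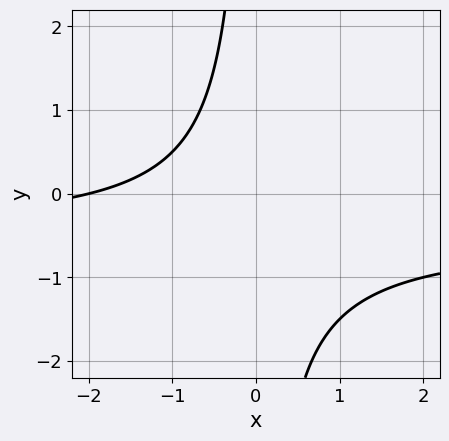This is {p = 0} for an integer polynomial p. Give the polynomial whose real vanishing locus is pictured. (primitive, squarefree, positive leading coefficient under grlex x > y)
(a) Degree: the shape is more complex than any degree-1 curve, so deg p = 2.
(b) Checking where it meets the axes: one x-axis crossing is at x = -2; no y-intercept at any integer in the box.
(c) Matching integer coefficients to the picture gives p.

2*x*y + x + 2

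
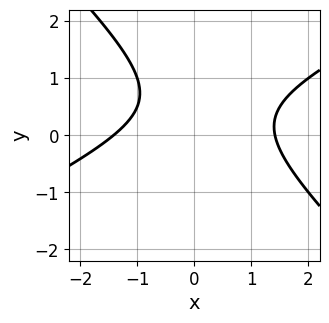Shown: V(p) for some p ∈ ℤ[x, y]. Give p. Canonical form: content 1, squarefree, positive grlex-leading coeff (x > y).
Degree: the shape is more complex than any degree-1 curve, so deg p = 2.
From the axis intercepts and sections: it misses every integer gridline on the y-axis.
Matching integer coefficients to the picture gives p.

x^2 - x*y - 2*y^2 + 2*y - 2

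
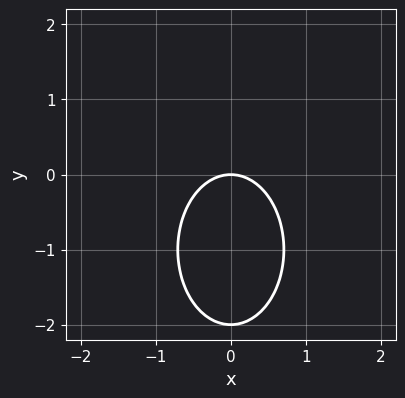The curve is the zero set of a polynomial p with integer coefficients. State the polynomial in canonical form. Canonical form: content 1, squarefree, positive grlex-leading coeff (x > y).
2*x^2 + y^2 + 2*y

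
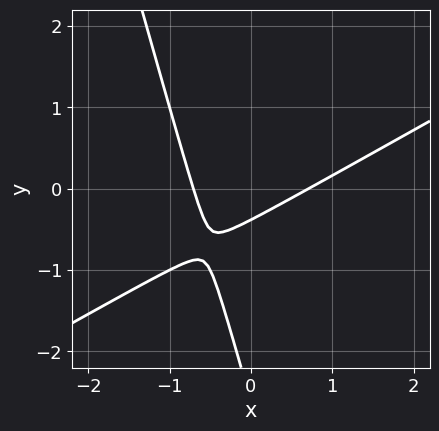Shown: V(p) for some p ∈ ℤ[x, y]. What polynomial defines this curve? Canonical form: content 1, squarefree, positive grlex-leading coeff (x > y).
(a) The degree is 2 — no degree-1 curve has this shape.
(b) Putting this together gives p.

2*x^2 - 3*x*y - y^2 - 3*y - 1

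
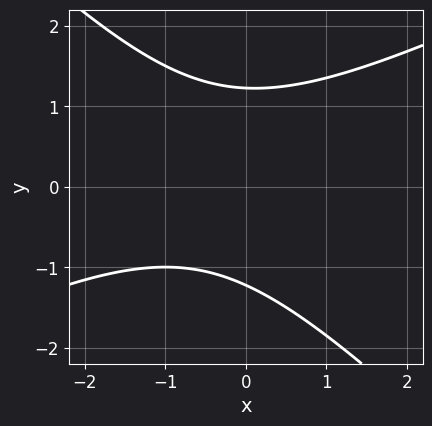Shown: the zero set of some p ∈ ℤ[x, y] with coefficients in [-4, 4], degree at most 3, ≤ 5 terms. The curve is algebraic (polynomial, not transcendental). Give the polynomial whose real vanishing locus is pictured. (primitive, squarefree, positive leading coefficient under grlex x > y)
(a) deg p = 2. A generic line meets the curve in up to 2 points.
(b) Observable constraints: no x-intercept at any integer in the box.
(c) Solving for integer coefficients yields p as stated.

x^2 - x*y - 2*y^2 + x + 3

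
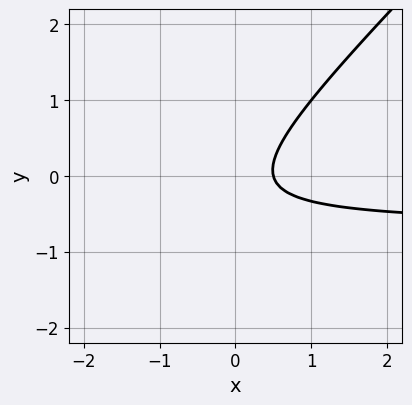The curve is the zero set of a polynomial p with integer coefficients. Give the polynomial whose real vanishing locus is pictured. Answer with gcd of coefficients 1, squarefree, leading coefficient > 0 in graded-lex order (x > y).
3*x*y - 3*y^2 + 2*x - y - 1

(a) The degree is 2 — a generic line meets the curve in up to 2 points.
(b) Reading off the gridlines: the curve avoids every integer y-axis point in the box.
(c) These observations pin down the coefficients.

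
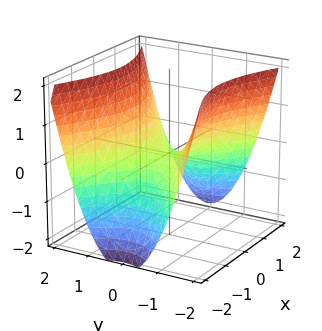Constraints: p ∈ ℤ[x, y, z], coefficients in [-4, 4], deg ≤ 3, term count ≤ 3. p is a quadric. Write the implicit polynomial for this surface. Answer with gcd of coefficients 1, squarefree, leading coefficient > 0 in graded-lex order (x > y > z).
x^2 - 2*y^2 + 2*z

1. deg p = 2.
2. Symmetries: the x ↦ −x reflection is a symmetry, so x appears only in even powers; the y ↦ −y reflection is a symmetry, so y appears only in even powers.
3. From the visible intercepts: it crosses the z-axis at the gridline z = 0; it meets the y-axis at y = 0 (among the integer gridlines); it meets the x-axis at x = 0 (among the integer gridlines).
4. These observations pin down the coefficients.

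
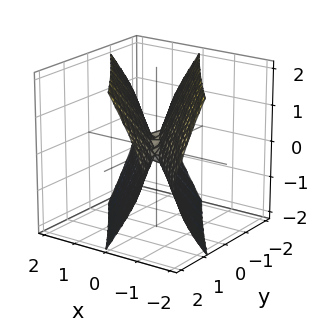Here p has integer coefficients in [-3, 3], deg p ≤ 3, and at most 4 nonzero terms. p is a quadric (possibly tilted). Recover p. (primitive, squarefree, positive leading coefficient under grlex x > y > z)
2*x^2 + 3*x*y + y^2 - z^2

1. deg p = 2.
2. From the visible intercepts: it meets the y-axis at y = 0 (among the integer gridlines); it meets the z-axis at z = 0 (among the integer gridlines); one x-axis crossing is at x = 0.
3. Fitting integer coefficients to these (and the overall shape) gives p.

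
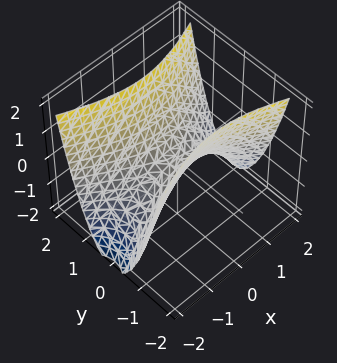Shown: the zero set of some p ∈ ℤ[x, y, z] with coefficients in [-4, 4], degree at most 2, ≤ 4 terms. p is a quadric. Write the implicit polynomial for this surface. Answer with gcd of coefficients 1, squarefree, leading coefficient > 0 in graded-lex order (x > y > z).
x^2 - 3*y^2 + 2*z

deg p = 2.
Symmetries: the x ↦ −x reflection is a symmetry, so x appears only in even powers; mirror symmetry y ↦ −y ⇒ only even powers of y.
From the visible intercepts: it crosses the y-axis at the gridline y = 0; it meets the x-axis at x = 0 (among the integer gridlines); it meets the z-axis at z = 0 (among the integer gridlines).
Solving for integer coefficients yields p as stated.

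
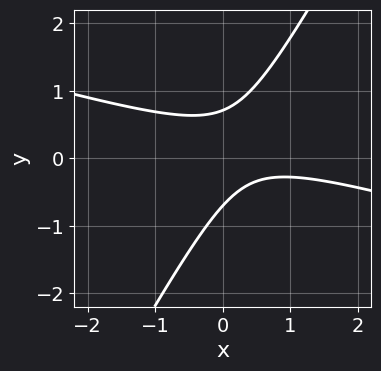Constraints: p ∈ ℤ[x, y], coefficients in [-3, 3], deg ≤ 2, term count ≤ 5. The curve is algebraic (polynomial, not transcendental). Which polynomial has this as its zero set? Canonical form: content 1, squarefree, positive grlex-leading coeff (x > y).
x^2 + 3*x*y - 2*y^2 - x + 1

(a) deg p = 2.
(b) Checking where it meets the axes: the curve avoids every integer x-axis point in the box.
(c) The integer polynomial consistent with all of this is the stated p.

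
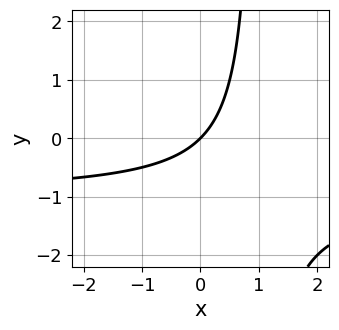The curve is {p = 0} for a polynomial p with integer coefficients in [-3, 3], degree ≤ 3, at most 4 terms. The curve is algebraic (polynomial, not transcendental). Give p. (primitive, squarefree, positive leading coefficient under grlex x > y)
The degree is 2 — no degree-1 curve has this shape.
From the visible intercepts: one x-axis crossing is at x = 0; it crosses the y-axis at the gridline y = 0.
Together with the visible shape, these determine p as stated.

x*y + x - y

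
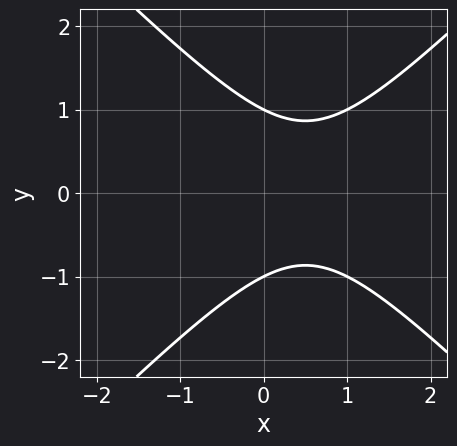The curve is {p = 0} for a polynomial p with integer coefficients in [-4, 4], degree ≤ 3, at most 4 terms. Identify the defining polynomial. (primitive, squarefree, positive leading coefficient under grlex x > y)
x^2 - y^2 - x + 1

1. Degree: the shape is more complex than any degree-1 curve, so deg p = 2.
2. Symmetries: it's symmetric under y → −y, forcing even powers of y.
3. From the axis intercepts and sections: no x-intercept at any integer in the box; the y-axis gridline crossings are at y ∈ {-1, 1}.
4. Matching integer coefficients to the picture gives p.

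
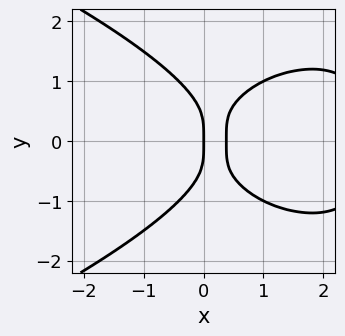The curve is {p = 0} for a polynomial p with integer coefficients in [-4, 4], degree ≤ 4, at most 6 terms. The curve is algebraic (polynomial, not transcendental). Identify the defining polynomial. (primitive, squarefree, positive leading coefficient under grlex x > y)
y^4 + x^3 - 3*x^2 + x

(a) deg p = 4. No degree-3 curve has this shape.
(b) Symmetries: it's symmetric under y → −y, forcing even powers of y.
(c) Observable constraints: it crosses the x-axis at the gridline x = 0; one y-axis crossing is at y = 0.
(d) The integer polynomial consistent with all of this is the stated p.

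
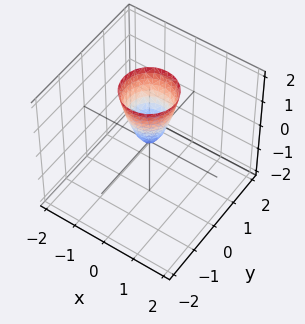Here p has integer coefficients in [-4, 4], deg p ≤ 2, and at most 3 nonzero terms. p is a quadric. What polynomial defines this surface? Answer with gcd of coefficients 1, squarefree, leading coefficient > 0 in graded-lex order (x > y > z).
3*x^2 + 3*y^2 - z

First, the degree is 2 — a single bowl opening along one axis; a quadric.
Next, symmetries: rotational symmetry about the z-axis ⇒ p depends on x, y only through x² + y².
Then, observable constraints: a circular section at z = 2 has radius between 0 and 1; it crosses the x-axis at the gridline x = 0.
Finally, the integer polynomial consistent with all of this is the stated p.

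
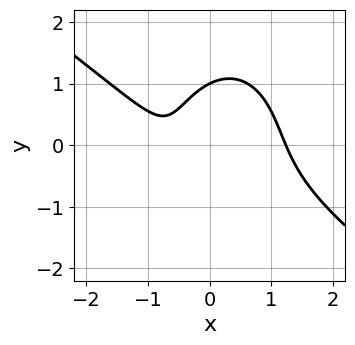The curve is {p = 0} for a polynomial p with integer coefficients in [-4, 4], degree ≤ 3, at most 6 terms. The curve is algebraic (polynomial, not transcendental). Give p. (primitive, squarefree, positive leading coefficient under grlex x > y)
deg p = 3.
From the visible intercepts: one y-axis crossing is at y = 1.
The integer polynomial consistent with all of this is the stated p.

3*x^3 + 3*x^2*y + 2*y^3 - 3*x - 2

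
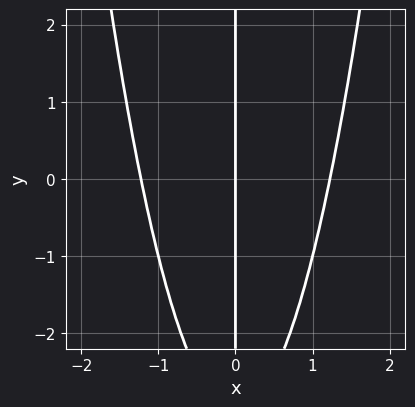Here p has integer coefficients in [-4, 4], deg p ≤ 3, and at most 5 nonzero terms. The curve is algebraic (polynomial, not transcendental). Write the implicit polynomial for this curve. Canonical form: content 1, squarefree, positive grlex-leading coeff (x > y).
2*x^3 - x*y - 3*x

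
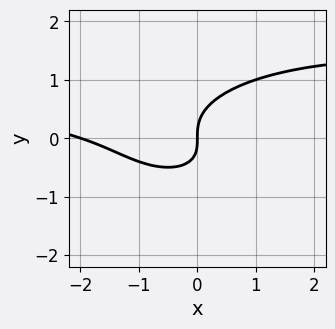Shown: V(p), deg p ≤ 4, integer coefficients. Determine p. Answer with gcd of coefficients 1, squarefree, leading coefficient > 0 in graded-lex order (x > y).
x^2*y + 3*y^3 - x^2 - x*y - 2*x

deg p = 3.
Observable constraints: the x-axis gridline crossings are at x ∈ {-2, 0}; it meets the y-axis at y = 0 (among the integer gridlines).
These observations pin down the coefficients.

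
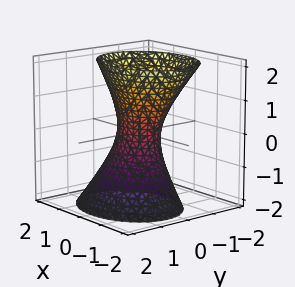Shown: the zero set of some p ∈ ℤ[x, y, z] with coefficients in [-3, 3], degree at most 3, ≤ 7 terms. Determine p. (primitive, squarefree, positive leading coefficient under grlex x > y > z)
2*x^2 + 3*y^2 + y*z - z^2 - 1

1. The degree is 2 — the shape is more complex than any degree-1 surface.
2. Checking where it meets the axes: the surface avoids every integer z-axis point in the box.
3. Putting this together gives p.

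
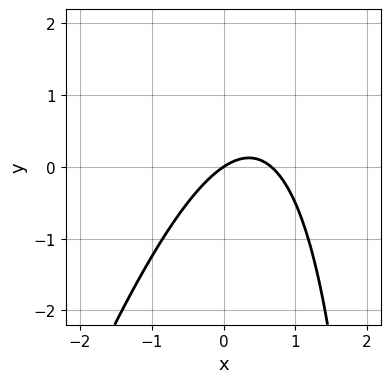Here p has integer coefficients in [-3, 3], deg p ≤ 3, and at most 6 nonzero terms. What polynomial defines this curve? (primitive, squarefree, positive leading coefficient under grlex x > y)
First, the degree is 2 — no degree-1 curve has this shape.
Next, from the axis intercepts and sections: it meets the x-axis at x = 0 (among the integer gridlines); it crosses the y-axis at the gridline y = 0.
Finally, together with the visible shape, these determine p as stated.

3*x^2 - x*y - 2*x + 3*y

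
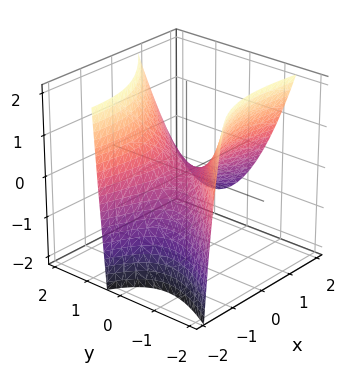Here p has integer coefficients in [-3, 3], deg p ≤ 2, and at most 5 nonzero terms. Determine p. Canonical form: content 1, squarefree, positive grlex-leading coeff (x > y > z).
x^2 + 3*x*y + x*z - 3*y^2 + 3*z

First, the degree is 2 — a generic line meets the surface in up to 2 points.
Then, against the integer gridlines: it meets the z-axis at z = 0 (among the integer gridlines); it crosses the x-axis at the gridline x = 0.
Finally, fitting integer coefficients to these (and the overall shape) gives p.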